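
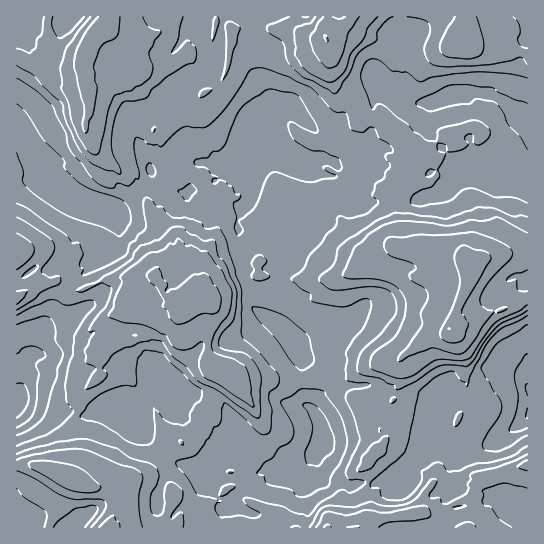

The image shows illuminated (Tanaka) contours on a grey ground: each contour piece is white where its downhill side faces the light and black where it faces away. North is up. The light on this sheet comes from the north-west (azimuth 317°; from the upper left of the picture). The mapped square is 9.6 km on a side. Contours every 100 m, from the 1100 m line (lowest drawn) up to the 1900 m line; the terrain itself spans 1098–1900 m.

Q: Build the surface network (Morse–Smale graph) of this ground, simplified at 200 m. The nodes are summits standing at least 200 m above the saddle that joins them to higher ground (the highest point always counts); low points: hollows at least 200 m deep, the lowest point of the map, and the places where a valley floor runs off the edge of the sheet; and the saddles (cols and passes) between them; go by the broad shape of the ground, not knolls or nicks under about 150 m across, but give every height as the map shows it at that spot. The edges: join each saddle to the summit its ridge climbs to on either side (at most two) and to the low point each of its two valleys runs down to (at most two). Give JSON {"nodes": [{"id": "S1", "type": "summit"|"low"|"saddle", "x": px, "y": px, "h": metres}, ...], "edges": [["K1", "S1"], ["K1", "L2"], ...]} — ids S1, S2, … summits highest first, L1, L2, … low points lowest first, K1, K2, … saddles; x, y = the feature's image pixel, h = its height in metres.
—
{"nodes": [
{"id": "S1", "type": "summit", "x": 450, "y": 329, "h": 1900},
{"id": "S2", "type": "summit", "x": 326, "y": 38, "h": 1812},
{"id": "S3", "type": "summit", "x": 195, "y": 303, "h": 1769},
{"id": "S4", "type": "summit", "x": 89, "y": 46, "h": 1766},
{"id": "S5", "type": "summit", "x": 63, "y": 477, "h": 1766},
{"id": "S6", "type": "summit", "x": 327, "y": 527, "h": 1753},
{"id": "L1", "type": "low", "x": 22, "y": 397, "h": 1098},
{"id": "L2", "type": "low", "x": 527, "y": 389, "h": 1099},
{"id": "L3", "type": "low", "x": 319, "y": 447, "h": 1102},
{"id": "K1", "type": "saddle", "x": 93, "y": 286, "h": 1500},
{"id": "K2", "type": "saddle", "x": 250, "y": 22, "h": 1498},
{"id": "K3", "type": "saddle", "x": 205, "y": 430, "h": 1443},
{"id": "K4", "type": "saddle", "x": 367, "y": 483, "h": 1410},
{"id": "K5", "type": "saddle", "x": 374, "y": 119, "h": 1409},
{"id": "K6", "type": "saddle", "x": 233, "y": 469, "h": 1386},
{"id": "K7", "type": "saddle", "x": 142, "y": 190, "h": 1370},
{"id": "K8", "type": "saddle", "x": 246, "y": 282, "h": 1368},
{"id": "K9", "type": "saddle", "x": 259, "y": 110, "h": 1273}],
"edges": [["K1", "S3"], ["K1", "L1"], ["K1", "L3"], ["K2", "S2"], ["K2", "S4"], ["K2", "L3"], ["K3", "S3"], ["K3", "S5"], ["K3", "L1"], ["K3", "L3"], ["K4", "S1"], ["K4", "S6"], ["K4", "L2"], ["K4", "L3"], ["K5", "S1"], ["K5", "S2"], ["K5", "L3"], ["K6", "S3"], ["K6", "S5"], ["K6", "L3"], ["K7", "S3"], ["K7", "S4"], ["K7", "L3"], ["K8", "S1"], ["K8", "S3"], ["K8", "L3"], ["K9", "S1"], ["K9", "S4"], ["K9", "L3"]]}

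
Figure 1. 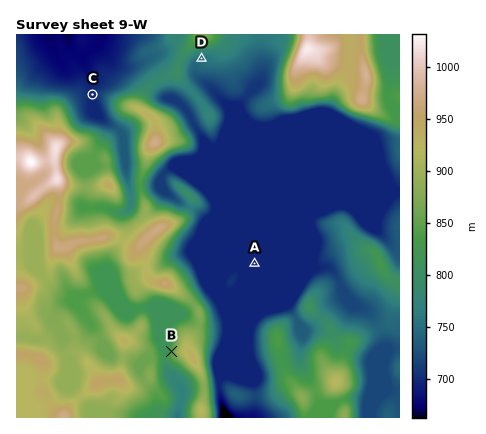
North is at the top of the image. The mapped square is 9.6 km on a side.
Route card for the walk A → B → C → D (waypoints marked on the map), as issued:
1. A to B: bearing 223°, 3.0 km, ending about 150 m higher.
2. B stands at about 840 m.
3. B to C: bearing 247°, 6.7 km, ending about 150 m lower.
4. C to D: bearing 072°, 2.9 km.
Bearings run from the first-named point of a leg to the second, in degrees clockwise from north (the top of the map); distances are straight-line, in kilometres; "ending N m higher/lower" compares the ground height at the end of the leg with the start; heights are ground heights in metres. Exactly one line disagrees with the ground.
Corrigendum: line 3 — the bearing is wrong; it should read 343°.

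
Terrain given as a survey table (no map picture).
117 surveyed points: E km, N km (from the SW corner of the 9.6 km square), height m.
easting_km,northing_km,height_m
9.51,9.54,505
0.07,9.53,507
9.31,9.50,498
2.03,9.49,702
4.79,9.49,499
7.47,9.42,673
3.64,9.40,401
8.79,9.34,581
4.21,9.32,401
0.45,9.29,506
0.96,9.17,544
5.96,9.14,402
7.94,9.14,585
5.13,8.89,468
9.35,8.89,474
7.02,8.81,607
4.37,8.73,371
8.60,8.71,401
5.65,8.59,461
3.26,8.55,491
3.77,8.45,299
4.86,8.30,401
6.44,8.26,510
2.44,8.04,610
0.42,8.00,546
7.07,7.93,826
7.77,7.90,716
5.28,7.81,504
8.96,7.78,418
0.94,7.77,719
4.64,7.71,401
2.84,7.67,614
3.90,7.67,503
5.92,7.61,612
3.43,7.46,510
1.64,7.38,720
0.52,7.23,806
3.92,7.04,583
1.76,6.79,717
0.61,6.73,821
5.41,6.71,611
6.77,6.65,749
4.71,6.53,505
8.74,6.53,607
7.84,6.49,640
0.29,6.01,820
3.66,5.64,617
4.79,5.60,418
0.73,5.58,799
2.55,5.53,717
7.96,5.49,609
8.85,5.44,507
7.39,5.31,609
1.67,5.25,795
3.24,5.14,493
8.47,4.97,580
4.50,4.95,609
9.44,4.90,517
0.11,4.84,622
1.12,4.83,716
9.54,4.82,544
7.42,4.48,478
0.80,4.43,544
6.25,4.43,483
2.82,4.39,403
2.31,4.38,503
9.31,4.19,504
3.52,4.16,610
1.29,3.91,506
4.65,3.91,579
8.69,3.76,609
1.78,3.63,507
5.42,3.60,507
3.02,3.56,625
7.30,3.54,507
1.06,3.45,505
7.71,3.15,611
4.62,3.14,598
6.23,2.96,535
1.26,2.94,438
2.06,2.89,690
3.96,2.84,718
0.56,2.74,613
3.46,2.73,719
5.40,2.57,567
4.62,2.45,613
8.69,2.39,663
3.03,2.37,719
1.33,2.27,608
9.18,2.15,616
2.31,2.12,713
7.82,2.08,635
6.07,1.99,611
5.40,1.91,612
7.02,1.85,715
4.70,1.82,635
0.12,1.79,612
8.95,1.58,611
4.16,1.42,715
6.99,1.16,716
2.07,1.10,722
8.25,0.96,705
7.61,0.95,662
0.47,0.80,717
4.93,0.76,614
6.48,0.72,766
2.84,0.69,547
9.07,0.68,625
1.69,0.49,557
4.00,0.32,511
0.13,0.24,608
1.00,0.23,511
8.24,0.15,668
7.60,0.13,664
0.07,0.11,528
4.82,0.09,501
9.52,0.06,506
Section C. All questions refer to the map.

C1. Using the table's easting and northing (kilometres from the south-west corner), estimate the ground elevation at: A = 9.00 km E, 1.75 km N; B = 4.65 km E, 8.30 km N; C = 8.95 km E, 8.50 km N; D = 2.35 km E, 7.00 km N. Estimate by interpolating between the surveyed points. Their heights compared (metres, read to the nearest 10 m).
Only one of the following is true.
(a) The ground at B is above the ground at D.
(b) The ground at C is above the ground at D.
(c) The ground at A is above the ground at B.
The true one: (c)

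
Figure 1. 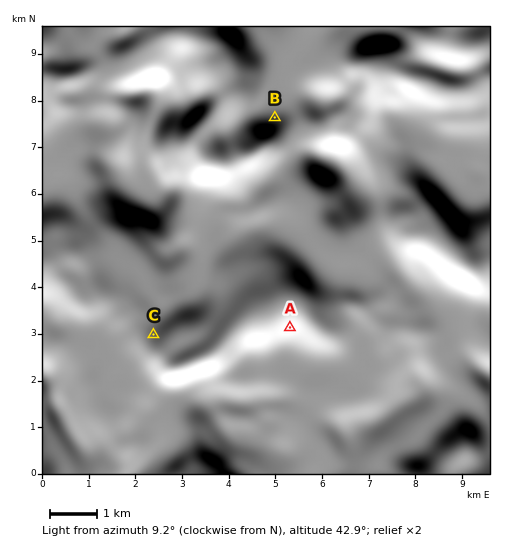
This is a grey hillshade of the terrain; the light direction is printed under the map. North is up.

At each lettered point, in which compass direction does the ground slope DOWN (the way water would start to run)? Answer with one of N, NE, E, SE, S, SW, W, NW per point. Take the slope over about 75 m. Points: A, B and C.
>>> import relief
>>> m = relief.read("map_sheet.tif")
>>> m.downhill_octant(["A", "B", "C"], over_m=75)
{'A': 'N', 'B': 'S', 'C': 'SE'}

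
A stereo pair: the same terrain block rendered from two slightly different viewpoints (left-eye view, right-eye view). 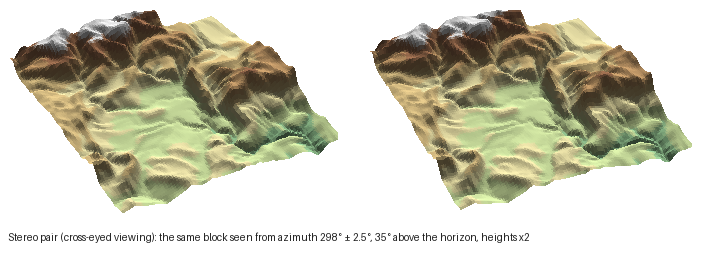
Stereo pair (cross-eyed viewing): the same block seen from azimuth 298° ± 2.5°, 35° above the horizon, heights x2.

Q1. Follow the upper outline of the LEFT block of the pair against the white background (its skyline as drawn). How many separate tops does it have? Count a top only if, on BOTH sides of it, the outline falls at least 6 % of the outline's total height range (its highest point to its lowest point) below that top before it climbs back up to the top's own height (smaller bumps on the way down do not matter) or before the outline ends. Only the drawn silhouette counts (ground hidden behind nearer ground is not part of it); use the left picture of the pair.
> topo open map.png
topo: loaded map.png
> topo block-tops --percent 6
2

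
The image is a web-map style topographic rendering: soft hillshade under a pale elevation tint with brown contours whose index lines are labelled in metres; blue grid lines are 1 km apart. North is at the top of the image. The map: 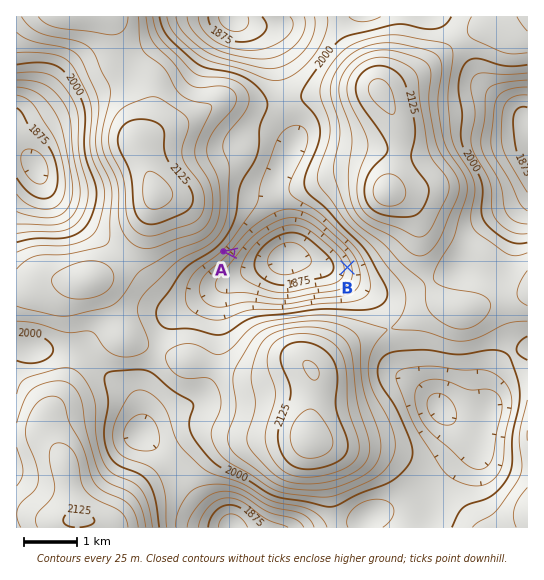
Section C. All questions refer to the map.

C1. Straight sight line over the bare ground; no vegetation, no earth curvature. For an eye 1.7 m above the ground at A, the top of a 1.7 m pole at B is visible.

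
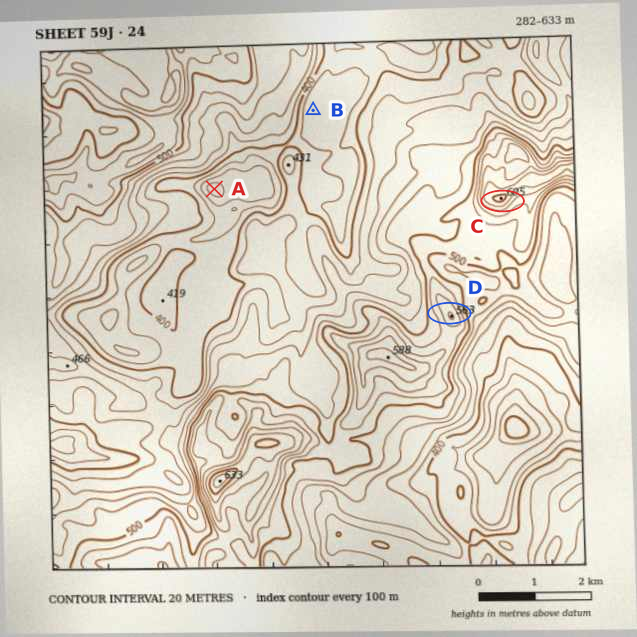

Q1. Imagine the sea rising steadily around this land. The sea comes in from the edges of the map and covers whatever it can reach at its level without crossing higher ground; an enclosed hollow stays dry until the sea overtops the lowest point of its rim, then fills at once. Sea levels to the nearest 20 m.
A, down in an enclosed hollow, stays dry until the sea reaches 400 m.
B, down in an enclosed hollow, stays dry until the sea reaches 380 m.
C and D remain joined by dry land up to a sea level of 500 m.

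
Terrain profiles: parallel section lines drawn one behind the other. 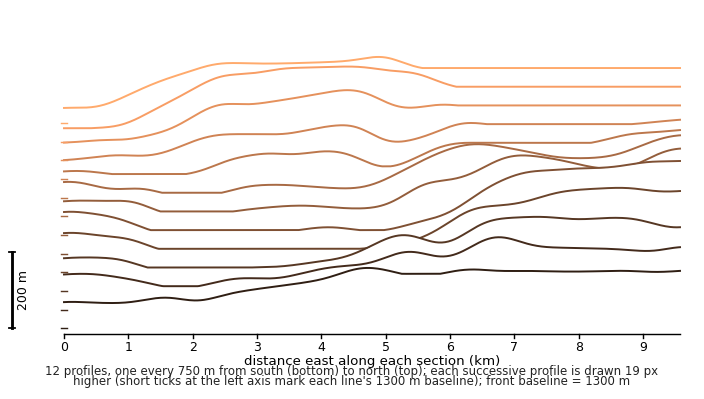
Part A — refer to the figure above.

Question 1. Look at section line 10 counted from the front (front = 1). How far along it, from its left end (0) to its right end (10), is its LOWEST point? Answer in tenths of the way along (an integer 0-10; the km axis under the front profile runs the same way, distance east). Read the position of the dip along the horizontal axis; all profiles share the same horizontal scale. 0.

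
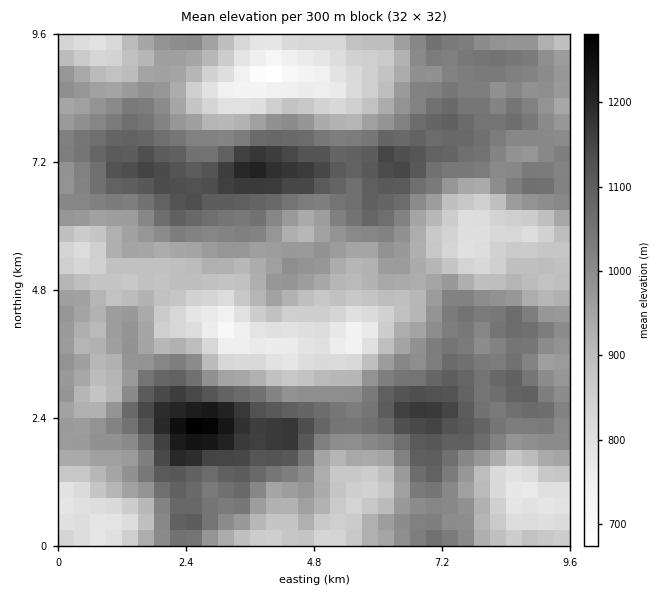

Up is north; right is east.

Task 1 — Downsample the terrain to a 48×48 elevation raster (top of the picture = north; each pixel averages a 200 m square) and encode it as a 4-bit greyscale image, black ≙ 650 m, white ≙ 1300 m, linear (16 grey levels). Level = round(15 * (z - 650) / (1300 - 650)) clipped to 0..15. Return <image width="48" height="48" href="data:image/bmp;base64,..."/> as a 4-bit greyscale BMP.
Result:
<image width="48" height="48" href="data:image/bmp;base64,Qk32BAAAAAAAAHYAAAAoAAAAMAAAADAAAAABAAQAAAAAAIAEAAATCwAAEwsAABAAAAAAAAAAAAAAABEREQAiIiIAMzMzAERERABVVVUAZmZmAHd3dwCIiIgAmZmZAKqqqgC7u7sAzMzMAN3d3QDu7u4A////AFRDNFZ4iZh3ZVVVVURFZneImpmHZlVlVURDM0VomqmHdmVVZlRVZ3iJmYiGZURURDRDM0VomrqYiGZVZ1VVVneImIiGZURDNDNDNEVomqqZmXZmd2VUVWeIiIiHVDNDMzNEVWZ4qqmZmYd3d3ZVRVaImYh3ZDMzMzRFZniJqqmaqpd3iHZVRFZ5mZh2VDMzRFVWZ4iauqmqqqmYiHVVVVaJqph2QzM1VWZnd3ibzMuru7qqmHZmVmeaqph3ZURWZnd3d3ibzdzMzLu7qXZ3d3eauqmIh2Znd3d4iImrzd3dzMzMupiIiIiau6qpmHeIiIeIiIm83u7t3MzMy6mZmZq7u7u6qYiZmHd3iZq93u/u3MzMy6qZqqu7zLu6mZmZmHdmeKvM3d7t3Lu7uqmZmavMzMuqmZmqmIdmZ5q8zMzMu7qpmZmYmavMzLupmaqqmIdlVnm7vLuqmZiHd3h4iaq7u7upmqqpiHdmZniqqqmId3ZlZmdmeJmZqrqpmqqYiIh2ZniZqZhlVVVERVVVZ4mYmaqpmqmIh4h2Z4h4iYdUNEMzNDQzVWiIiaqZmZmHd3dmd4h2d2VDIzMzMzMiNFd3mZmYiJmYeHdmd4h1VVQyIjMzM0MiI1Z3iJmYmZqZmHdmZ4d1REMhIzREREQyI0ZmeJmYmaqZiId2eIdlRDMiI0VURVRDNEVmeJmZmaqYd4h3ZndlVEQzRVdlVVVURVVmeJmZiZh3d3d2VVZmZVVEVWd3ZlZlVmZmd4mId3ZmZmZlVVVlZmZVVWeId3ZmZndmd4h2ZmZmVmVVVlVVVmZmZmd4iIdmZnd3d3ZVVWZmZlREVmZmZmZ3Zmd4iId2Znh3ZlRERVZmZUREV3d2Z3d3d3d4eId3Z4h3ZUQ0RVVVVVRFZ3d3eIiIiIh3Z3eIeIiHZURDRERFVmVVZneImZmZmZh3ZneIiZiHZVQzREREVnd3d3iJqqmZmZmHdniZmqmHZlQ0RERVZ4iIiIiZqrqqqamYh4iZqqqYdlVERWZneIiJmZmqu7uruqqqmZmZqqqoh2VVVoiIiIiZqqq7y7u7zMzLu7qpq7qpmYZmeJmpmIiZq7u7u7vMzN3MzLuqq7u6mZiIiJmqmIiZq7vLu6q7zd3MzMuqq7vLqZmZiIiZmJmaq6u7uqmavMzMu7uqq8u7qqqpmIeIiZmqqqqqqpmZqru7qqqqqrurqqqZmYeIiYmZmqqpmYiIiZqZqZiJiamqqqqqmZiYiIiImaqZiIdmd4iIiHd3eIiaqqqpmZmYiHd4iZmYd2ZVVVZ3dmVVZneJmqqZmaqYh3d3iJmYhlRDMzNFVUREVWeImamZmJmId4h3d4iIdlQyIiIzMzI0RWeJmZmZiIiIh4h3Zmd3d2QzIhERIiM0RVZ4iImZiIiIiHdmVWZ3d3VUMhERIiNERVZ4iImZmZmYh2ZVRVZnd3ZlQyISIjNERVVomZmZmZmYh1RERGZneIdmQzIjNERFVVZ4mZiZmZmHdkRDNGZ4iIh2VDM0RERFZmeImZmYd3d2ZQ=="/>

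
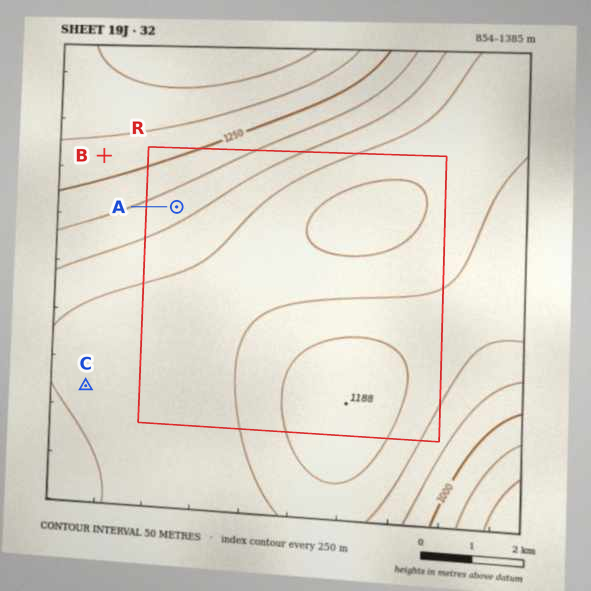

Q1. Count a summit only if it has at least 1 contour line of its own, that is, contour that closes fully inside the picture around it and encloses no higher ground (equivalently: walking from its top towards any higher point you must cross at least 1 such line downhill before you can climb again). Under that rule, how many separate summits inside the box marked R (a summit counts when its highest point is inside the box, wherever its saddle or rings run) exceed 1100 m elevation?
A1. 1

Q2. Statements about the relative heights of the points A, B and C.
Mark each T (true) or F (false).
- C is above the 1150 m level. F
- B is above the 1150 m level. T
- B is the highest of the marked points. T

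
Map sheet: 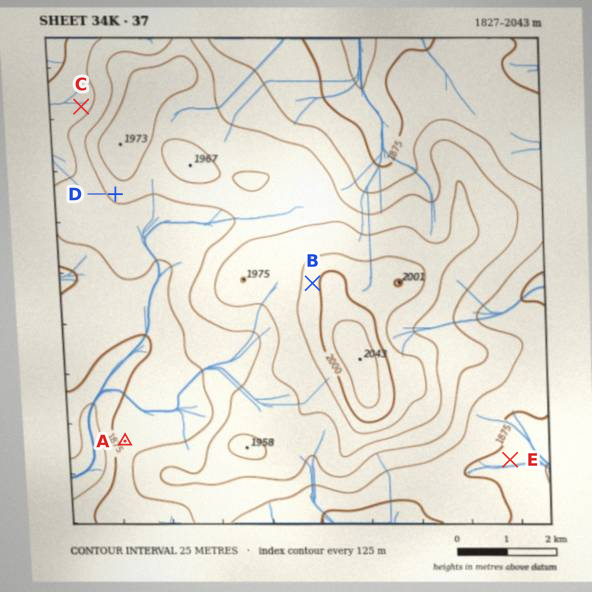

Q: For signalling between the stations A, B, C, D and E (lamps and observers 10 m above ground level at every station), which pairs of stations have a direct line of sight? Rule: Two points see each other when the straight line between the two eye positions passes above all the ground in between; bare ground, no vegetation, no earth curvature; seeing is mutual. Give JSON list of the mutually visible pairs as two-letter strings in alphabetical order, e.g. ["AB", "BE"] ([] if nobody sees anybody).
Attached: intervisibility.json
["AB", "AD", "BD"]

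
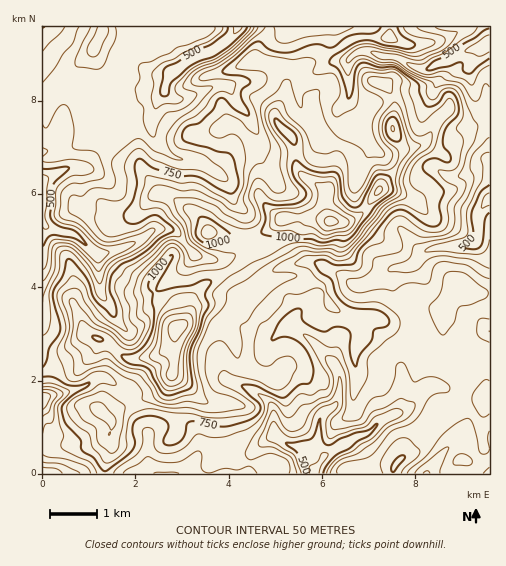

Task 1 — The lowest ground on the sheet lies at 430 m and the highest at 1220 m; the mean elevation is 750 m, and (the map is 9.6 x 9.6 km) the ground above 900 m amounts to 14.2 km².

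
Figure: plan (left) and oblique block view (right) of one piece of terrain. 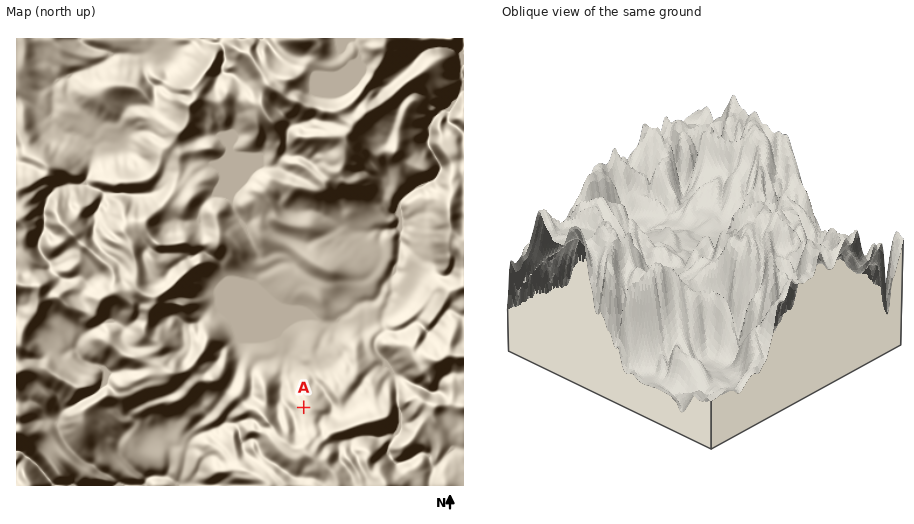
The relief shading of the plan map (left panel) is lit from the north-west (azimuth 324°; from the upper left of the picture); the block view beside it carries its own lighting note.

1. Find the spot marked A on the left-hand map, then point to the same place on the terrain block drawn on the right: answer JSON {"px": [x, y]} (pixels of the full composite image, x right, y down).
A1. {"px": [738, 180]}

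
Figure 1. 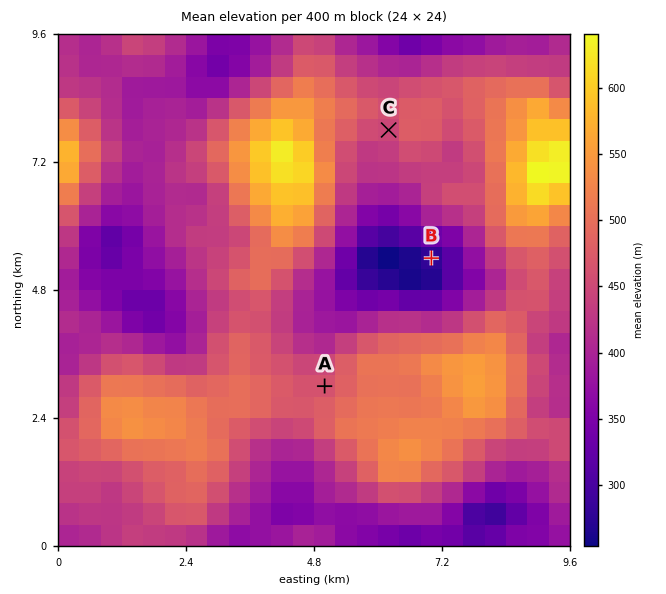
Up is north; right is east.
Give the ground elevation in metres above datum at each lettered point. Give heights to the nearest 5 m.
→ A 460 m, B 275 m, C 445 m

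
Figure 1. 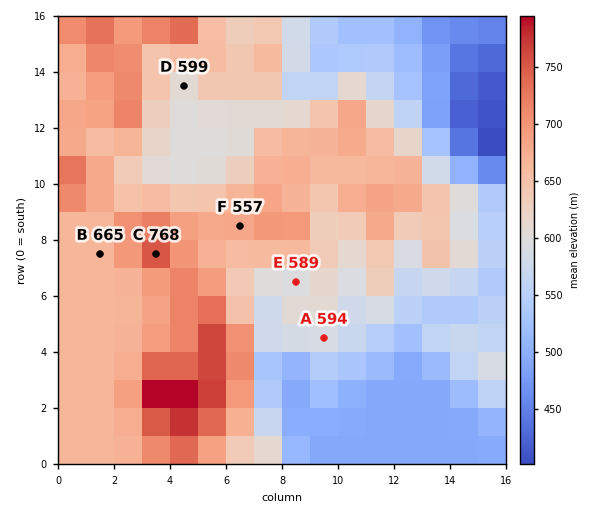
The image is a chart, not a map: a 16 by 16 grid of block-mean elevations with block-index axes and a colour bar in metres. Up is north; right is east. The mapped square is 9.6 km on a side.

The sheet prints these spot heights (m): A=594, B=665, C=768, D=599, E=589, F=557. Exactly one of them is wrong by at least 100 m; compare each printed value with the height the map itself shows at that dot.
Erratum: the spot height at F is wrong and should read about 682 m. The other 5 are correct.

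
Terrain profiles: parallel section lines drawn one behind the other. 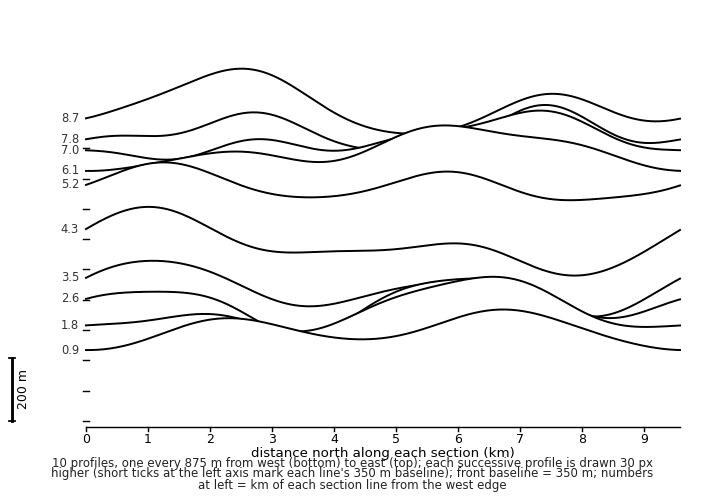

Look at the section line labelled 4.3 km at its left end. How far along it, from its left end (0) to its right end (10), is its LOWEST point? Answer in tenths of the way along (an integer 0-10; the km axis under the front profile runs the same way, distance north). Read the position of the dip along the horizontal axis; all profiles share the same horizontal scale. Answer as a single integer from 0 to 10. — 8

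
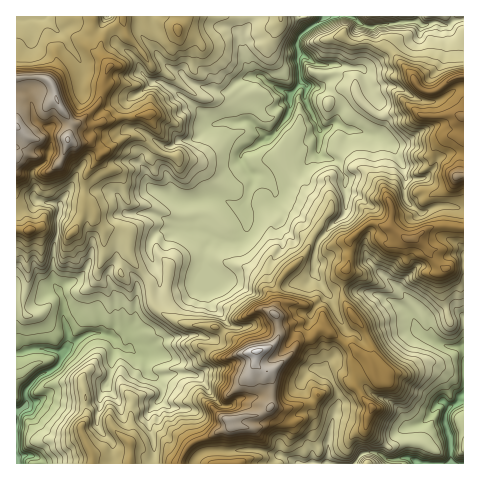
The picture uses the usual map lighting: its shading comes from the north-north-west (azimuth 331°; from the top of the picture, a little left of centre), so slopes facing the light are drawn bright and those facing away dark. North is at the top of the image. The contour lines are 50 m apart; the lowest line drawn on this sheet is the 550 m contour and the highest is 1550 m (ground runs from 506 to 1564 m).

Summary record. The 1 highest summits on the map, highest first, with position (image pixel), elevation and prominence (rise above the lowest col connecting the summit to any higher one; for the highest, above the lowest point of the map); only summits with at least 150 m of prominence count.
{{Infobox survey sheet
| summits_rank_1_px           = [257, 351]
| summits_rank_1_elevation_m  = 1564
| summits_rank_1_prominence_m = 1058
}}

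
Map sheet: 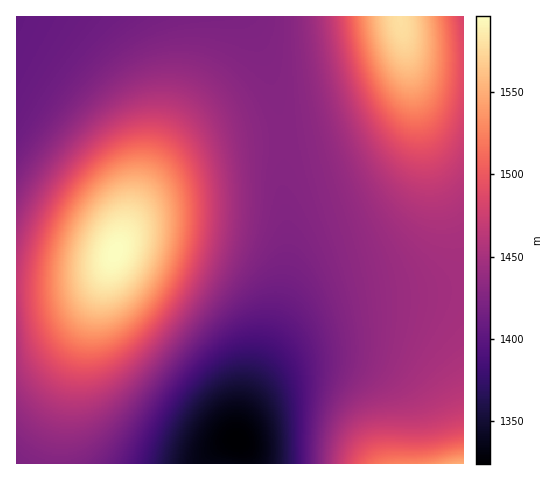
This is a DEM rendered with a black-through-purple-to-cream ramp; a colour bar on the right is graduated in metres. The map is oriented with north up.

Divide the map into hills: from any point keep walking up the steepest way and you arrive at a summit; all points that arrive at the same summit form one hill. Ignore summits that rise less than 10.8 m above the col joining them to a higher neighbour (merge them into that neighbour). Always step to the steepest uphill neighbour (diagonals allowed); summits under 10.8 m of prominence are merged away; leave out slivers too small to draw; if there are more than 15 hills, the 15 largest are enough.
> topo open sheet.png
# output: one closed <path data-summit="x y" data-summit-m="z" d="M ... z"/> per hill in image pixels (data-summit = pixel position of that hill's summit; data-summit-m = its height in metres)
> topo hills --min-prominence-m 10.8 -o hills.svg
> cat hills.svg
<path data-summit="116 252" data-summit-m="1596" d="M245 16l-229 1 1 447 229-1-2-14-7-10 1-11 9-32 21-53 12-37 7-37 1-40-6-42 2-41-4-35-14-51z"/><path data-summit="400 21" data-summit-m="1578" d="M463 16l-217 1 20 43 15 57 3 29-2 41 6 42 0 26-8 51-12 37-21 53-3 14 14-31 17-28 17-20 21-17 23-11 27-7 54-5 47-7z"/><path data-summit="462 463" data-summit-m="1549" d="M463 284l-106 13-30 9-27 17-18 19-16 23-21 42-7 24 0 10 6 8 2 14 217 1z"/>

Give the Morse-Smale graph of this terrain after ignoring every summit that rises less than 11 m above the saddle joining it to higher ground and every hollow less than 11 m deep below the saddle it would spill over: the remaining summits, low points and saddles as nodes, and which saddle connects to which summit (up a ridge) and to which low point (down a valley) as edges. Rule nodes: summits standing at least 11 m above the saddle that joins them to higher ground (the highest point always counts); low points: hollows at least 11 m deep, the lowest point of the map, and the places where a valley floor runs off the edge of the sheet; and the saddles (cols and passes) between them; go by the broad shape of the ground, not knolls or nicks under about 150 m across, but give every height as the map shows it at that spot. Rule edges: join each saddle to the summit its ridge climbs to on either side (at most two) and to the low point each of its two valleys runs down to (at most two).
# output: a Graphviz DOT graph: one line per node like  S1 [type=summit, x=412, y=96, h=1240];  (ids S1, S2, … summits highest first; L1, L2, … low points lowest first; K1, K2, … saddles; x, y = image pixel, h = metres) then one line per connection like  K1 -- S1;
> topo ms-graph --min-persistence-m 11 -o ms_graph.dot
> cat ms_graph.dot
graph terrain {
  S1 [type=summit, x=116, y=252, h=1596];
  S2 [type=summit, x=400, y=21, h=1578];
  S3 [type=summit, x=461, y=463, h=1549];
  L1 [type=low, x=237, y=441, h=1324];
  L2 [type=low, x=19, y=21, h=1405];
  K1 [type=saddle, x=463, y=284, h=1448];
  K2 [type=saddle, x=284, y=137, h=1428];
  K1 -- S2;
  K1 -- S3;
  K1 -- L1;
  K2 -- S1;
  K2 -- S2;
  K2 -- L1;
  K2 -- L2;
}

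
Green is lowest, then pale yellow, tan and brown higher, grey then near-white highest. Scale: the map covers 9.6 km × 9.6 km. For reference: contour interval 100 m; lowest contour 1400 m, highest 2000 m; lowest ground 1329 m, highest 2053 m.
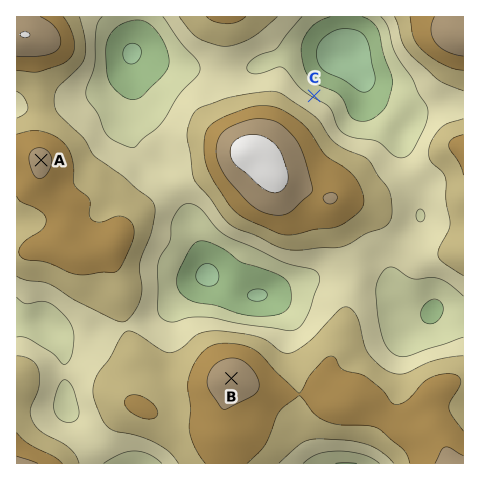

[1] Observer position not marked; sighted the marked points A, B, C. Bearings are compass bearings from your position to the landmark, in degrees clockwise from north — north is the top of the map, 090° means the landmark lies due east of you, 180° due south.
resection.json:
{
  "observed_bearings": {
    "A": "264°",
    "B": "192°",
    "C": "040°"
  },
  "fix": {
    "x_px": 283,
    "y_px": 134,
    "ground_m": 1940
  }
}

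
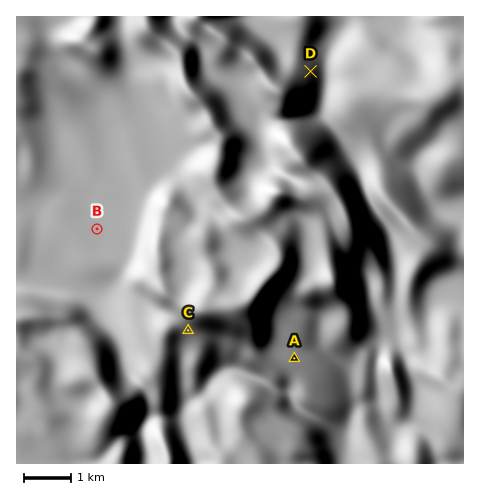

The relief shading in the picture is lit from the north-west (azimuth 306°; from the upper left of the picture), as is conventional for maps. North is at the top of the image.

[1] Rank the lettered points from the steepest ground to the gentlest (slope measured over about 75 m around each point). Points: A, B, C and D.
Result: D C A B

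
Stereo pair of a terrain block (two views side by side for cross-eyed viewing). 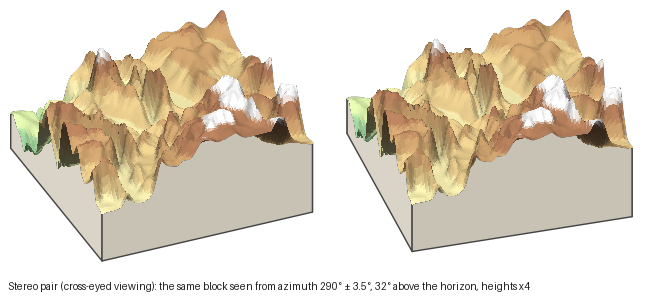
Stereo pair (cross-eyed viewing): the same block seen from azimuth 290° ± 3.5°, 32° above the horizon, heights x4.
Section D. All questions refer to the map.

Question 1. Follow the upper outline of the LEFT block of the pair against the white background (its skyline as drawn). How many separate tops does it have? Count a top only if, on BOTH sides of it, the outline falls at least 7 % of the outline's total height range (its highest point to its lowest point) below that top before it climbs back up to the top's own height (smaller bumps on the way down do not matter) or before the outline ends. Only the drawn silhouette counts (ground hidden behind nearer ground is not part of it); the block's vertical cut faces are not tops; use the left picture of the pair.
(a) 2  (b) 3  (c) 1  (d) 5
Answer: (b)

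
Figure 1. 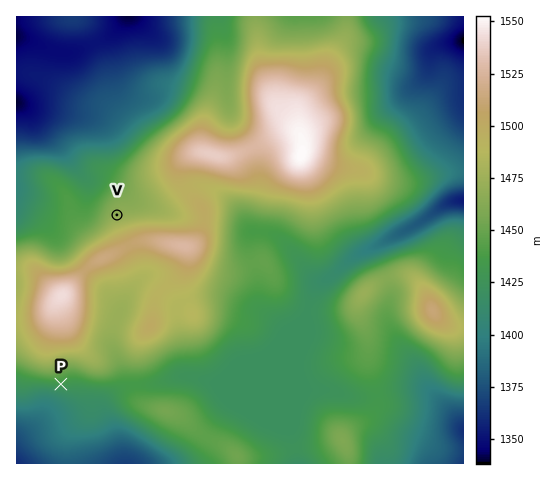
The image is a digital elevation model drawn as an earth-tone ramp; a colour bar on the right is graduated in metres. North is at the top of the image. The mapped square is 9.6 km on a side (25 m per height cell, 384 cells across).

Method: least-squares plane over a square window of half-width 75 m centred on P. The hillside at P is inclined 4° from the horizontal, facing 178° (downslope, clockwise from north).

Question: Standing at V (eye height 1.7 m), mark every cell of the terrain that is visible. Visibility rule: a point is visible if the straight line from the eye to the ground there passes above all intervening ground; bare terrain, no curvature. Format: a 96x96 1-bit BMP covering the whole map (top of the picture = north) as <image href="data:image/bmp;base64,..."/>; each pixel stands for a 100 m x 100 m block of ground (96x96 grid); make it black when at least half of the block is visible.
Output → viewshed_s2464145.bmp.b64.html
<image width="96" height="96" href="data:image/bmp;base64,Qk2+BAAAAAAAAD4AAAAoAAAAYAAAAGAAAAABAAEAAAAAAIAEAAATCwAAEwsAAAIAAAAAAAAA////AAAAAAAAAAAAAAAAAAAAAAAAAAAAAAAAAAAAAAAAAAAAAAAAAAAAAAAAAAAAAAAAAAAAAAAAAAAAAAAAAAAAAAAAAAAAAAAAAAAAAAAAAAAAAAAAAAAAAAAAAAAAAAAAAAAAAAAAAAAAAAAAAAAAAAAAAAAAAAAAAAAAAAAAAAAAAAAAAAAAAAAAAAAAAAAAAAAAAAAAAAAAAAAAAAAAAAAAAAAAAAAAAAAAAAAAAAAAAAAAAAAAAAAAAAAAAAAAAAAAAAAAAAAAAAAAAAAAAAAAAAAAAAAAAAAAAAAAAAAAAAAAAAAAAAAAAAAAAAAAAAAAAAAAAAAAAAAAAAAAAAAAAAAAAAAAAAAAAAAAAAAAAAAAAAAAAAAAAAAAAAAAAAAAAAAAAAAAAAAAAAAAAAAAAAAAAAAAAAAAAAAAAAAAAAAAAAAAAAAAAAAAAAAAAAAAAAAAAAAAAAAAAAAAAAAAAAAAAAAAAAAAAAAAAAAAAAAAAAAAAAAAAAAAAAAAAAAAAAAAAAAAAAAAAAAAAAAAAAAAAAAAAAAAAAAAAAAAAAAAAAAAAAAAAAAAAAAAAAAAAAAAAAAAAAAAAAAAAAAAMAAAAAAAAAAAAAAA8AAAAAAAAAAAAAAD8AAAAAAAAAAAAAAH8AAAAAAAAAAAAAAH8AAAAAAAAAAAAAAP8AAAAAAAAAAAAAAf4AAAAAAAAAAAAAA/wAAAAAAAAAAAAAD/weAAAAAAAAAAAAD/g/gAAAAAAAAAAAD/g/wAAAAAAAAAAAD/wf8AAAAAAAAAAAD/8H//+AAAAAAAAAAf+B///gAAAAAAAAAP+A/8PgAAAAAAAAAH/A/4fwAAAAAAAAAD/A///wAAAAAAAAAAfA///gAAAAAAAAAAfg///gAAAAAAAAAAfgf//AAAAAAAAAAAfgP/+AAAAAAAAAAA/gP/4AAAAAAAAAAA/gP/4AAAAAAAAAAB/gP/4AAAAAAAAAAB/gP/4AAAAAAAAAAA/8f//f4AeAAAAAAAf/j///wAeAAAAAAAA8A///AA8AAAAAAAAAAP/+AA8AAAAAAAAAAD/gAAcAAAAAAAAAAA8AAAMAAAAAAAAAAAAAAAAAAAAAAAAAAAAAAAAAAAAAAAAAAAAAAAAAAAAAAAAAAAAAAAAAAAAAAAAAAAAAAAAAAAAAAAAAAAAAAAAAAAAAAAAAAAAAAAAAAAAADAAAAAAAAAAAAAAADwAAAAAAAAAAAAAAD4AAAAAAAAAAAAAAD+B8AAAAAAAAAAAAD/H+AAAAAAAAAAAAD///AAAAAAAAAAAAD///AAAAAAAAAAAAD///gAAAAAAAAAAAD///gAAAAAAAAAAAD///gAAAAAAAAAAAD///gAAAAAAAAAAAD///wAAAAAAAAAAAD///wAAAAAAAAAAAD///wAAAAAAAAAAAD///wAAAAAAAAAAAD///wAAAAAAAAAAAD///wAAAAAAAAAAAD///wAAAAAAAAAAAD///4AAAAAAAAAAAD///4AAAAAAAAAAAD///4AAAAAAAAAAAA="/>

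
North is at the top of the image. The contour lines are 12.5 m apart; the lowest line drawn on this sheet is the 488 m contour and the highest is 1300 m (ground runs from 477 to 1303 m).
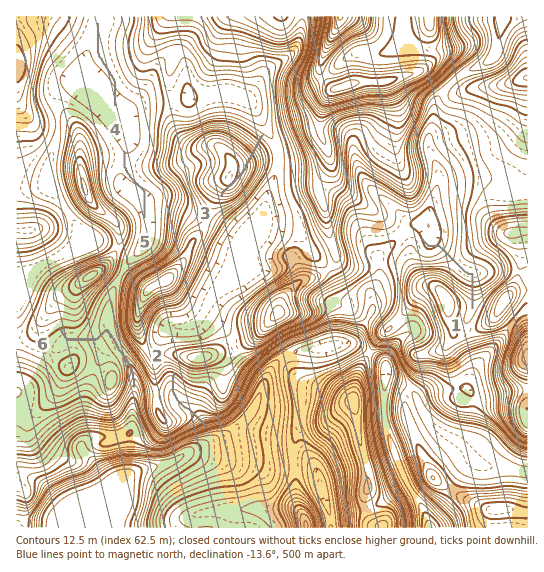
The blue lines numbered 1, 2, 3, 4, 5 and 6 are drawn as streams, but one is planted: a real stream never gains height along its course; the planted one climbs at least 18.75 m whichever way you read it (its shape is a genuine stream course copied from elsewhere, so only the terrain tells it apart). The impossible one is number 3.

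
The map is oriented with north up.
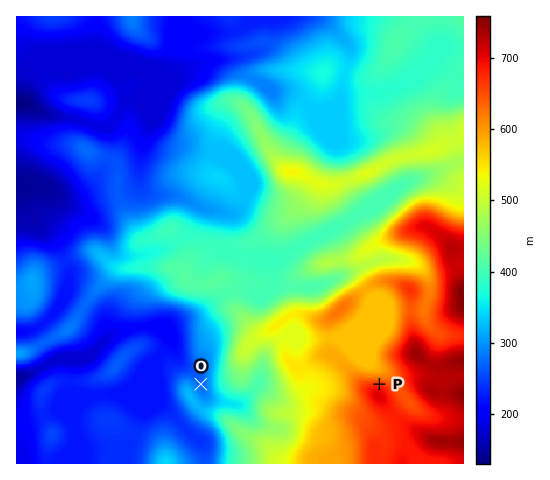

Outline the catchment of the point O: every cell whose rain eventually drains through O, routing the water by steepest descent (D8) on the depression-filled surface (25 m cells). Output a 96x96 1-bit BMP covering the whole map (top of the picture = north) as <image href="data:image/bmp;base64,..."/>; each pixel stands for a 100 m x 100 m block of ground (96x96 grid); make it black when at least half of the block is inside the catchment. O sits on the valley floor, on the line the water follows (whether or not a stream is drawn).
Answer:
<image width="96" height="96" href="data:image/bmp;base64,Qk2+BAAAAAAAAD4AAAAoAAAAYAAAAGAAAAABAAEAAAAAAIAEAAATCwAAEwsAAAIAAAAAAAAA////AAAAAAAAAAAAAAAAAAAH//8AAAAAAAAA//////8AAAAAAAAB//////8AAAAAAAAD//////8AAAAAAAAH//////8AAAAAAAAf//////8AAAAAAAB///////8AAAAAAAH///////8AAAAAAAP///////8AAAAAAAf///////8AAAAAAB////////8AAAAAAP////////8AAAAAAf////////8AAAAAA/////////8AAAAAB/////////8AAAAAA/////////8AAAAAAf////////8AAAAAAAf///////8AAAAAAAP///////8AAAAAAAH///////8AAAAAAAD///////8AAAAAAAD//////4cAAAAAAAD//////gAAAAAAAAB//////AAAAAAAAAB//////AAAAAAAAAA/////+AAAAAAAAAAf////+AAAAAAAAAAP////+AAAAAAAAAAD////+AAAAAAAAAAA////+AAAAAAAAAAAf///+AAAAAAAAAAAPh//+AAAAAAAAAAAAAf/+AAAAAAAAAAAAAP/+AAAAAAAAAAAAAH/+AAAAAAAAAAAAAD/+AAAAAAAAAAAAAA/+AAAAAAAAAAAAAAf8AAAAAAAAAAAAAAP4AAAAAAAAAAAAAAAAAAAAAAAAAAAAAAAAAAAAAAAAAAAAAAAAAAAAAAAAAAAAAAAAAAAAAAAAAAAAAAAAAAAAAAAAAAAAAAAAAAAAAAAAAAAAAAAAAAAAAAAAAAAAAAAAAAAAAAAAAAAAAAAAAAAAAAAAAAAAAAAAAAAAAAAAAAAAAAAAAAAAAAAAAAAAAAAAAAAAAAAAAAAAAAAAAAAAAAAAAAAAAAAAAAAAAAAAAAAAAAAAAAAAAAAAAAAAAAAAAAAAAAAAAAAAAAAAAAAAAAAAAAAAAAAAAAAAAAAAAAAAAAAAAAAAAAAAAAAAAAAAAAAAAAAAAAAAAAAAAAAAAAAAAAAAAAAAAAAAAAAAAAAAAAAAAAAAAAAAAAAAAAAAAAAAAAAAAAAAAAAAAAAAAAAAAAAAAAAAAAAAAAAAAAAAAAAAAAAAAAAAAAAAAAAAAAAAAAAAAAAAAAAAAAAAAAAAAAAAAAAAAAAAAAAAAAAAAAAAAAAAAAAAAAAAAAAAAAAAAAAAAAAAAAAAAAAAAAAAAAAAAAAAAAAAAAAAAAAAAAAAAAAAAAAAAAAAAAAAAAAAAAAAAAAAAAAAAAAAAAAAAAAAAAAAAAAAAAAAAAAAAAAAAAAAAAAAAAAAAAAAAAAAAAAAAAAAAAAAAAAAAAAAAAAAAAAAAAAAAAAAAAAAAAAAAAAAAAAAAAAAAAAAAAAAAAAAAAAAAAAAAAAAAAAAAAAAAAAAAAAAAAAAAAAAAAAAAAAAAAAAAAAAAAAAAAAAAAAAAAAAAAAAAAAAAAAAAAAAAAAAAAAAAAAAAAAAAAAAAAAAAAAAAAAAAAAAAAAAAAAAAAAAAAAAAAAAAAAAAAAAAAAAAAAAAAAAAAAAAAAAAAAAAAAAAAAAAAAAAAAAAAAAAAAAAAAAAA="/>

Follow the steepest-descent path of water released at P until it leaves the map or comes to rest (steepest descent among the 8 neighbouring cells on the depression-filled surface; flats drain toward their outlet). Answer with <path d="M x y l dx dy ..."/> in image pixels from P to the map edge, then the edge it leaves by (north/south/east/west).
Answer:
<path d="M379 384l0-13-4-4-10 0-3-2-22-22-10-6-49 2-15 14-1 7-1 1 0 4-1 2 0 4-1 1 0 4-3 7-20 21-9 0-1-1-13-1-3-2-10-9-4-14-20-19-3-5-1-10-6-1-12-9-12-6-11 0-1 1-8 1-7 4-2 0-3 2-3 1-15 15-4 0-6 3-25 1-6 2-12 11-14 7-11 0"/>
exit: west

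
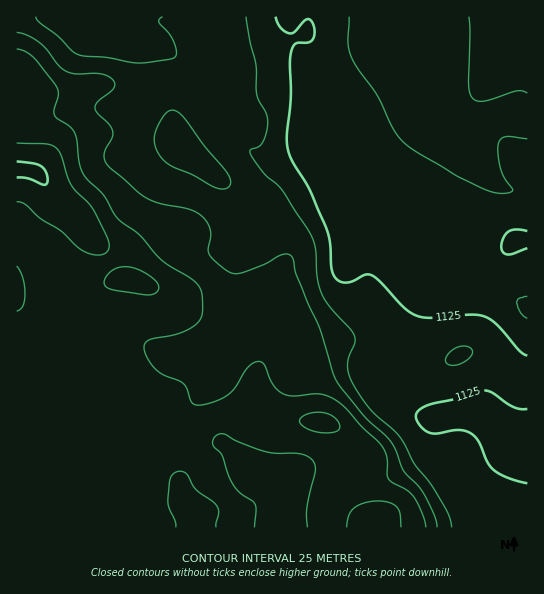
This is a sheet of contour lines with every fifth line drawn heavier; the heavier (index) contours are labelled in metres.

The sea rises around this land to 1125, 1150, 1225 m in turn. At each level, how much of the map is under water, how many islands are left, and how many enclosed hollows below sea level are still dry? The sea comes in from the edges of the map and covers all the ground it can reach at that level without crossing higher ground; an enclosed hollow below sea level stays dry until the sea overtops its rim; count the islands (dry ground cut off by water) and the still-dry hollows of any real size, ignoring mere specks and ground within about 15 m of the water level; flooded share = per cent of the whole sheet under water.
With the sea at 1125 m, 27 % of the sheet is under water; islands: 0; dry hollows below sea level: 0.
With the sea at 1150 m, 41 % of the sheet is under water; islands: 0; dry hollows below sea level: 0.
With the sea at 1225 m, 94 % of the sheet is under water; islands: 0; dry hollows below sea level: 0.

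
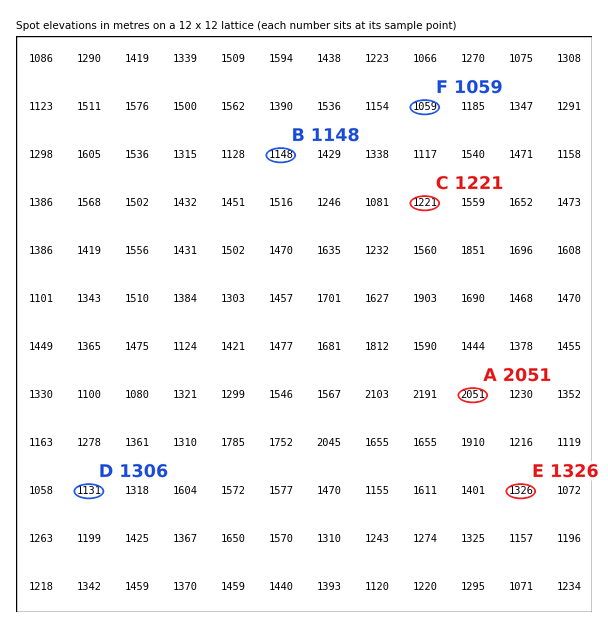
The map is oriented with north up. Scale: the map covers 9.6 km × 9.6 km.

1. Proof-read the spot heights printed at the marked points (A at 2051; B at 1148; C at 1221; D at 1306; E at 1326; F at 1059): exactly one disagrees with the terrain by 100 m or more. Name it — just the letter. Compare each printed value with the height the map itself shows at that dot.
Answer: D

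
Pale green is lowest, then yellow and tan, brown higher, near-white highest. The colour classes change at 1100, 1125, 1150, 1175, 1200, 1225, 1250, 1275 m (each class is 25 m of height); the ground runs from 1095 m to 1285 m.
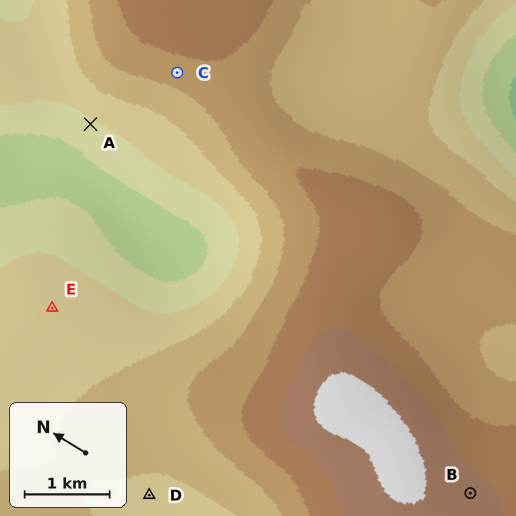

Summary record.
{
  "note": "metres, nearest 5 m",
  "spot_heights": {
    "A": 1145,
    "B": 1255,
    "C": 1215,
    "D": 1170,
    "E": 1165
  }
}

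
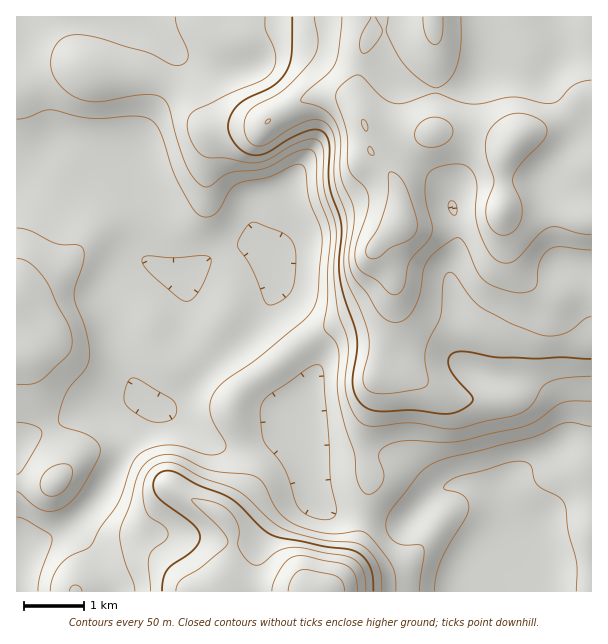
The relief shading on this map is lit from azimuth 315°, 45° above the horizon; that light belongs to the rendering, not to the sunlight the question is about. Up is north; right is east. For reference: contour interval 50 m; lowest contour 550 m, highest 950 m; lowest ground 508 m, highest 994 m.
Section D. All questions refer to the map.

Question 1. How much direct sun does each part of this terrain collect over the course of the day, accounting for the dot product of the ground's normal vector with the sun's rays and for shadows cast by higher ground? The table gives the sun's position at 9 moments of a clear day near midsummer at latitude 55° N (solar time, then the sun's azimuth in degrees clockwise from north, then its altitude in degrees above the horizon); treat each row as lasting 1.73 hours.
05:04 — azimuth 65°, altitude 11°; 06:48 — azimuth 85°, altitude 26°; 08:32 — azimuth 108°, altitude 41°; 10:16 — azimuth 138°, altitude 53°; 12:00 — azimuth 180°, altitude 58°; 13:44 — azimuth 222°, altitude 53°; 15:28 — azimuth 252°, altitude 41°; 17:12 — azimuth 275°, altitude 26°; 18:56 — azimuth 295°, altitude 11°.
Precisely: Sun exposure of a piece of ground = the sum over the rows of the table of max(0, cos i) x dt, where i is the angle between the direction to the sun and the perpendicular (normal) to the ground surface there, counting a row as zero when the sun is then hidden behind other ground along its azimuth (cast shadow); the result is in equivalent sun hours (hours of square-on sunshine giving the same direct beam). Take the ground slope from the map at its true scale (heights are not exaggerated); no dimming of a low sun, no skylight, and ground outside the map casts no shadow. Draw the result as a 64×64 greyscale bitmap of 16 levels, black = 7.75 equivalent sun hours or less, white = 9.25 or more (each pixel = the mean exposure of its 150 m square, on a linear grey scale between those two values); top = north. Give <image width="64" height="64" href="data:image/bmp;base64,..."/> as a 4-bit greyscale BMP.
<image width="64" height="64" href="data:image/bmp;base64,Qk12CAAAAAAAAHYAAAAoAAAAQAAAAEAAAAABAAQAAAAAAAAIAAATCwAAEwsAABAAAAAAAAAAAAAAABEREQAiIiIAMzMzAERERABVVVUAZmZmAHd3dwCIiIgAmZmZAKqqqgC7u7sAzMzMAN3d3QDu7u4A////AJh3eJmZmZiHd4iZmZmYd4mZmIdmd3iIiZmZmZmZmZmZmHZniImZmYdmZ3iZmIhmeId3ZVVniYiJmZmZmZmZmYmZdmZ3iZmZmHZmd4iIh2VmZURDI1aJmImZmZmZmZmZmZmHZniJmZmYdmZneIiIZUMhAAABRniZmaqZmZmZmZmZqZh3eImZmZh3d3d4mZhkEAAAAAJGd4mZqqmZmZmZmZqqmYd4iZmZmYiIiImZh1IAAAAAJFZ3iZmaqpmZmZmZmqqqqYiIiJmZmZmZmph2QQAAACRnd3d4mZqqqpmZmZmZqqqqmHd3iaqqqqqqhlQyETRWZ4iImIiJmqqqqqqpmZm6q7qphlVoqqqqqphkNERWeIiJmZmZmIiZqqqqqqqZiaqrqqmWRFeaqqqoZDNFZ3iZmZmqqqqpiImZmqqqqqmZqqqqqYhVVoqqqGMhJGeIiZmZmaqqqqqYiJmaqqqqqpmpmqqpmYZVeJl0EAJGeIiJmZmZqqqqqqmZmaqqqqqqqpiImZmal1NFZSAAJFd4iJmZmZmZmZqqqqqqqqqZmqqqh3d4mZqpYwAQABJFZ3eImZmZmZmZmqqqqqqqqqmZmaqId3eJmqqEEAABNWZ3d4iZmZmZmZmaqqu7u6qqqpmZmZiHd4iZqpYxABRXiIiIiZmZmZmqmqqqu7u7u7uqqpmZmYiIiIiZiGQzVniZqZmZmZmZmqqqqqu7u6q7u7uqqZmqmYiHeIiIh3d4maqqmZmZmZiaq7u7u7u6qqqqqqqqqqqpmIiIiIiIiJmZqqmZmZmYeJmru7u7u7uqu6qqqqqqqqqZiIiZmZmZmZmaqZmZmXd4mau7u7u7u6u7u6qqq7uqqqmZmZmZmZmZmImZmZmZZ4iJq7u7u7uqqqqqqqqru6qqqZmZmZmZqpmHeJmqqqlniImqu7u6qpmZmZmaqqu7qqqqqqqZmaqqqZdniaqqqnd3eJqqqqqpiIiIiZmqq7qqqqqqqpmaqqqqmGZomqqqh3dWiqqqqZh3eImZqqqru6qqqqqpmZqqqqqZhmZ5qqqXdlV5mZmZh3iaqqqqq7u7qqqqqZmZmqqpmZmYdmeJqqiHVWiZmZmImqq7u7u7u7uZmqqYiJmqqpmZmZmHZmiaqIhlaJqqmZmru7u7u7u7u5mZqYeImaqpmZmZmZh2ZompiYd4mqqpmqu6qqqqu7qqmZmZd4mZmZmZmZmqqZh2Z5iJmImqqqmqqqqqqqqqqqqZmZhniZmZmZmZmZqpmYdVVomZmaqqqaqqqqqqqqqqqqqZh2eJmZmZmZmZmZmYZURFeJmZqqqpmZmaqqqqqqqqqZh3eJmZmZmZmZmZmYZlVVVomZmqqpmZmZqqqqqqqqqZmIeJmZmZmZmZmZmZdmZmZmeJmaqqmZmZqqqqqqqqqpmIiJmZmZmZmZmZmZmGZmZ3ZoqqqqmImZqqqrqqmZmaiIiJmZmZmZmZmZmZmZZmZ3dleaqqqYiZqqqqqqmZmZmIiImZmZmZmZmZmZmZmGZndkRpqqqZiJqqmaqqqZmZmYd4iZmZmZmZmZmZmZmZZmd1Q0erqpmZmqqZqqqpmaqqd3iImZmZmZmqqqmZmZlmZ3QyJYqqqqqpqpmqqqmqqrt3eIiJmZqqqqqqqqmZmWZndUISaKqqqqqqmZqqqqq7u3iIiImZmqqqqqqqqpmYZneHVCJHmqqpmaiJmrqqq7u7iIiZiJmZqqmaqqqqqZdnd4l1RFaJqoiIl4maqpqqqqqIiZmZmZmZmZmqqqqpd3d4iYdmZniYdniXiJqpmZqpmYiZmZmZmZmZmZqqqZpnd3iZiIh3eIhmeJh3eZiImZmZmZmZmZmZmZmamqqpqnd3eIh4mZiIiHeJqYZnh3iZmZmZmZmZmZmZmamaqqmqmHd3h2eZmZmYeJqqh3d3iJmZmZmZmZmZmZmZmZmqqqqoh3d1VpqqmZiJqqqYiZiJmZmqmZmZmZmZmZmZmaqqqql2VFRFiqqpiJmqqqmaqZmpmaqZmZmZmZmZmYmZqruqmpdmMzN5qpmZqqu6qZqqqqqZmaqZmZmZmZmYiZmquqqaqHdjQ1iZmZqqu7qpmaqqqqmZqqmZmaqqqqiJmaqpqqqqd4dkWJmZmqqqqqmImqqqqZmqqqqqqqqqqZmZqqmZqqqoiZZomZmZmqqqqYiJmZmZmaqqqqqqqqqpmImZmYiaqqqJqImZmZiImZmZh3iIiJmZqqqqu7u7qqqYiIiIdniaqqmpmZiIh3d3eIh3ZmVniaqqqqq7u7u7upmHd3dlRXmquqmIh3d3ZmZnd3ZVRFeJqqqqqqu7u7u6qYiHdkMiNomqqYh3eIh3d3d3dmVWZ4maqqqqqru6qqqpmIh2QxETV4iIiHiImZmZmIh3d3eIiJmZqqqqqqqqqpmYiIdlQyJFZmd4iJmaqqqpmYiImZiHeJmZmqqpmZmZmZiZmYh2VEVmZniZmqqqqqmZmZmZmYh3mZmZmZiIiImZmZmaqpl2Z3d3eZmqqqqqmZmZmZmZmIiZmIiIh3iIiJmZmqqqqph4iIeJqqqqqqqZmamZmZmZmZmYh3d3eIiJmZmqqqqqmIiZh3maqZmaqZmZqZmZmZmZmZmId3eIiZmZqqqaqqqYiJmXeJmZmZqpiJmZmZmZmZmZmZiIiImZmZmZmZmZmZiImZh4mZmZmamImZmZmZmZmZmZmZmZmZmZmZmZmZmZmIiZmIiZmZmZmIiZmZmZmZmZ"/>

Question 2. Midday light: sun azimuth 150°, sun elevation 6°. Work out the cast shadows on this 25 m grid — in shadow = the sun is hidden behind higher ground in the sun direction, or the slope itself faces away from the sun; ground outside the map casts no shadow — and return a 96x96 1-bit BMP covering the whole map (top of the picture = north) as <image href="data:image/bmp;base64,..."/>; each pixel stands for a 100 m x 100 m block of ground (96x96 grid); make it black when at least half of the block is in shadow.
<image width="96" height="96" href="data:image/bmp;base64,Qk2+BAAAAAAAAD4AAAAoAAAAYAAAAGAAAAABAAEAAAAAAIAEAAATCwAAEwsAAAIAAAAAAAAA////AAAAAAAeAAPAABgAAAAAAAAfAAP4AHwAAAAAAAA/gAP+AH4QAAAAAAA/wAP/AH/+AAAAAAA/wAP/gP//AAAAAAA/wAP/wP//gAAAAAA/wAf/wP//wAAAAAA/4Af/wP//4AAAAAA/4Af/gP//wEAAAAAfwAf/Af//wGAAAAAAD8P4Af//gHAAAAAAH+CAAf//gDAAAAAAD/AAAf//AAAAAAAAD/AAA//+AAAAAAAAD/gAM//8AAAAAAAAB/gB///4AAAAAAAAB/wD///4AAAAAAAAB/4P///wAAAAAAAQA//////gAAAAAAA8A//////AAAAAAAB+Af////+AAAAAAAB+Af////8AAAAAAAB+AP////4AAAAAAAB+AP////wAAAAAAAB8AP////gAAAAAAAAAAP///+AAAAAAAAAAAf///4AAAAAAAAAAAf//wAAAAAAAAAAAAf//gAAAAAAAAAAAA//6AAAAAAAAAAAAA//wAAAAAAAAAAAAA//gwAAAAAAAAAAAA//B4AAGAAAAAAAAA/+B8AAPAAAAAAAAA/4B+AAPgAAAAAAAA/gB/AAPwAAAAAAAAcAB/gAfwAAAAAAAAAAB/4Af4AAAAAAAAAAA/8Af4AAAAAAAAAAAf/Af4AAAAAAAAAAAP/gf4AAAAAAAAAAAD/wfwAAAAAAAAAAAB/4fwAAAAAAAAAAAA/+fgAAAAAAAAAAAAf//AAAAAAAAAAAAAP/+AAAAAAAAAAAAAH/8AAAAAAAAAAAAAD/8AAAAAAAAAAAAAB/8AAAAAAAAAAAAAA/8AAAAAAAAAAAAAAf+AAAAAAAAAAAAAAP+AAAAAAAAAAAAAAP+AAAAAAAAAAAAAAP/AAAAAAAAAAAAAAP/AAAAAAAAAAAAAAP/gAAAAAAAAAAAAAP/wAAAAAAAAAAAAAP/4AAAAAAAAAAAAAP/4AAAAAAAAAAAAAP/8AAAAAAAAAAAAAP/8AAAAAAAAAAAAAP/+AAAAAAAAAAAAAP//AAMAAAAAAAAAAP//AAOAAAAAAAAAAP//AAfAAAAAAAAAAP/+AAfgAAAAAAAAAf/4AAfgAAAAAAAAAf+AAAfAAAAAAAAAAf8AAAeAAAAAAAAAAf8AAAcAAAAAAAAAAf+AAAIAAAAAAAAAAf+AAAAAAAAAAAAAAf/AAAAAAAAAAAAAAP/AAAAAAAAAAAAAAP/AAAAAAAAAAAAAAH/AAAAAAAAAAAAAAB/AAAAwAAAAAAAAgA+AAAB4AAAAAAADwAcADgB+AAAAAAOf8AAAH4D/wAAAAAf/+AAAP8P/4AAAAAP//gAAP4P/4AAAAAB//4AAPwP/wAAAAAA//8MAHAP/AAAAAAA///+AAAP8BgAAAAB///+AAAP4BwAAAAB///+AAAHgAgAAAAB///+AAACAAAAAAAB///+AAAAAAAAAAAB///+AAAAAAABwAAA///+AAAAAAABwAAA///+AAAAAAAAgAAAf///AAAAAAAAAAAAD/8fAAAAAAAAAAAAAf4OAAAAAAAAAAAAAHwOAAAAAAA="/>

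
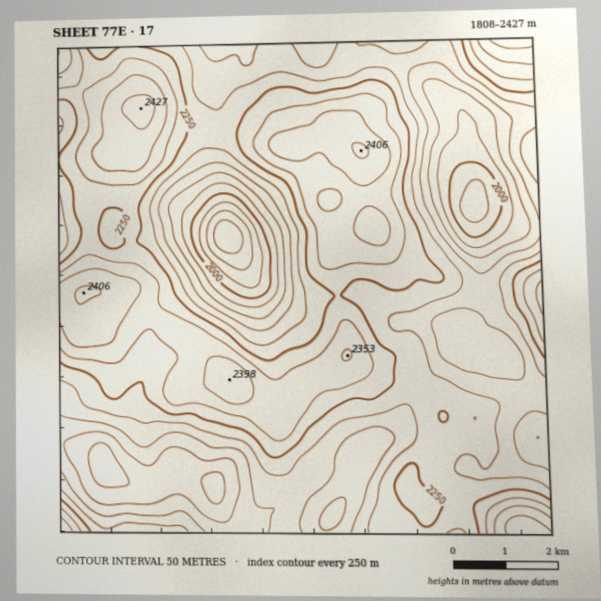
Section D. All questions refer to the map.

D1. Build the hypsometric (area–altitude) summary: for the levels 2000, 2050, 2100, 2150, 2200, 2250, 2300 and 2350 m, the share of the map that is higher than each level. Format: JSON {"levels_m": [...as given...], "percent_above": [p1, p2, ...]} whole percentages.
{"levels_m": [2000, 2050, 2100, 2150, 2200, 2250, 2300, 2350], "percent_above": [96, 93, 86, 74, 58, 39, 24, 9]}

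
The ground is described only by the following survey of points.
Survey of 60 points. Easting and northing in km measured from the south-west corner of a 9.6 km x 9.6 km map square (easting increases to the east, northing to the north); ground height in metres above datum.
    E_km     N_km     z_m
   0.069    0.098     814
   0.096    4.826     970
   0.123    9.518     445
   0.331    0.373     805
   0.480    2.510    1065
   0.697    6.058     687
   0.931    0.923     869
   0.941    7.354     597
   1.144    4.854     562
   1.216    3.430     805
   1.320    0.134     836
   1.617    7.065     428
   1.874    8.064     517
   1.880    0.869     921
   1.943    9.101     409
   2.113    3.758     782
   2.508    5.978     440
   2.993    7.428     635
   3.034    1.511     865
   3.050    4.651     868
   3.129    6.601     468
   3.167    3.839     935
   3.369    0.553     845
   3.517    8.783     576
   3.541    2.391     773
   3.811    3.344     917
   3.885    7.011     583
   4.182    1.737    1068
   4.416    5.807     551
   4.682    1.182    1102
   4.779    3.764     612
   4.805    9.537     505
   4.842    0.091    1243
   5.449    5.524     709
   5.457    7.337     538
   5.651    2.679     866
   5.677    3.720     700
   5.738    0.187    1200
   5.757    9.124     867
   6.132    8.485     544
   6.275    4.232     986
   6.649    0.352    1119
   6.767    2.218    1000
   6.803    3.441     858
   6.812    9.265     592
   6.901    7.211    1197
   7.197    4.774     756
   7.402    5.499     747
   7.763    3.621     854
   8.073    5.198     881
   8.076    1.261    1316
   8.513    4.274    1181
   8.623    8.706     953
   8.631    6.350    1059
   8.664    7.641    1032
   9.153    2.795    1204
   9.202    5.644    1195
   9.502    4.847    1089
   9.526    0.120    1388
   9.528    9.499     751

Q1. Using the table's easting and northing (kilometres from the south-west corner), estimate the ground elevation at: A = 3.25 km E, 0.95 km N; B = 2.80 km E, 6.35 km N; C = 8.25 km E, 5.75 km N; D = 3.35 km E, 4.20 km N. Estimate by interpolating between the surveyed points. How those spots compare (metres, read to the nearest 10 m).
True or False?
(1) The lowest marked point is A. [False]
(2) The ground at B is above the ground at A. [False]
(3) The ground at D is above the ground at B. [True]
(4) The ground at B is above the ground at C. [False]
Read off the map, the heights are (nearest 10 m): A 830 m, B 440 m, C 980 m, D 940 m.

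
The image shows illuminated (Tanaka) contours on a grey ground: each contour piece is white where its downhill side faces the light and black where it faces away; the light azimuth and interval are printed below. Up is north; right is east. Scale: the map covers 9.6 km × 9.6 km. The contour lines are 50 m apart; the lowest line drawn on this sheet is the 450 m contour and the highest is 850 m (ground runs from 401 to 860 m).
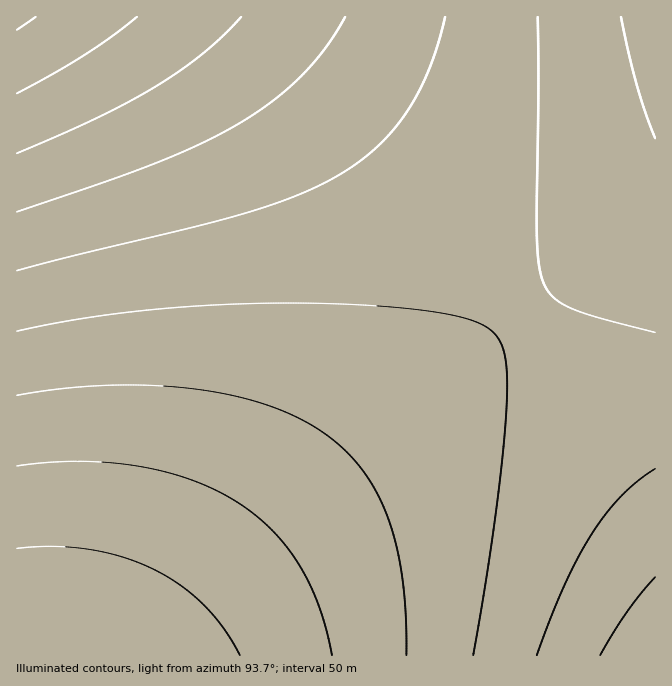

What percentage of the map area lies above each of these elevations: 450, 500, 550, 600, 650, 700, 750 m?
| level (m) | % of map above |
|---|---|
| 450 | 95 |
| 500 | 88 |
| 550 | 76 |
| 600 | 51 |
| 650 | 23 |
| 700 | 11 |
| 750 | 4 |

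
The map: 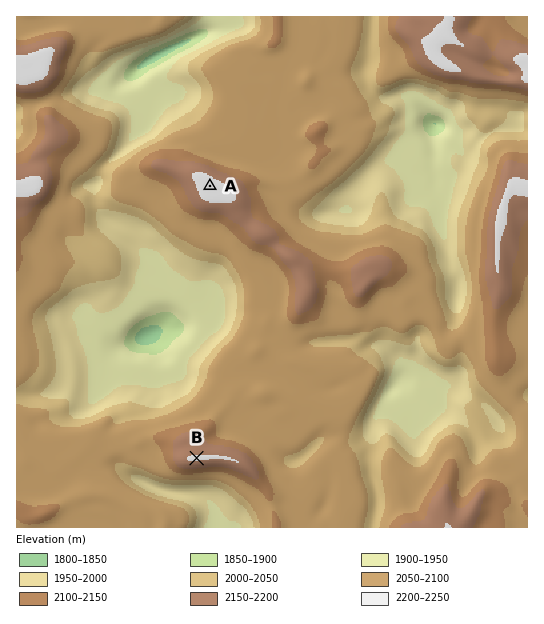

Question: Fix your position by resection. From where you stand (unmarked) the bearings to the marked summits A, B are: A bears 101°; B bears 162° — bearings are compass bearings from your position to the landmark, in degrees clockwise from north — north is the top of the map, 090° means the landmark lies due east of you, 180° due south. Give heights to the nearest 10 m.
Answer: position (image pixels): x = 101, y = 165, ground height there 2010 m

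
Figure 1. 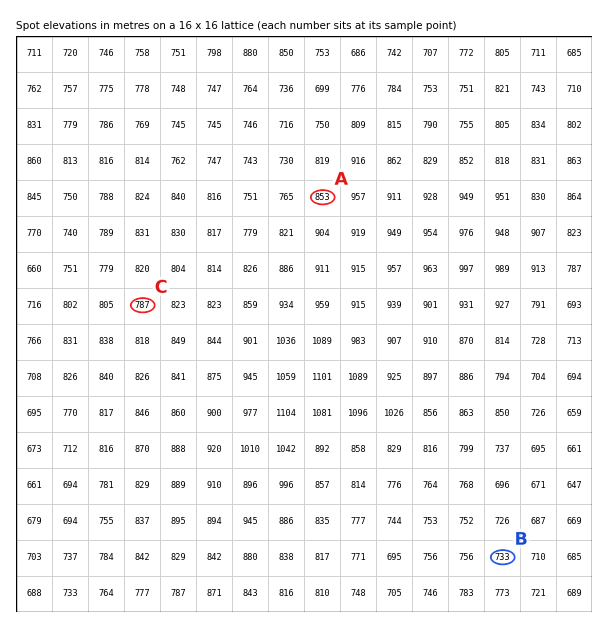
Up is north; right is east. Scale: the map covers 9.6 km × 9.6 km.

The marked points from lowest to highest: B C A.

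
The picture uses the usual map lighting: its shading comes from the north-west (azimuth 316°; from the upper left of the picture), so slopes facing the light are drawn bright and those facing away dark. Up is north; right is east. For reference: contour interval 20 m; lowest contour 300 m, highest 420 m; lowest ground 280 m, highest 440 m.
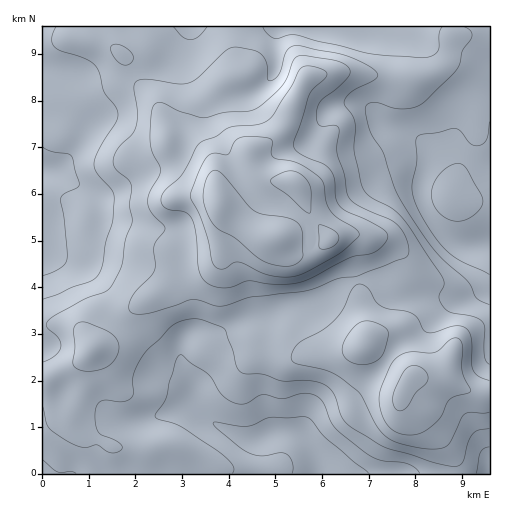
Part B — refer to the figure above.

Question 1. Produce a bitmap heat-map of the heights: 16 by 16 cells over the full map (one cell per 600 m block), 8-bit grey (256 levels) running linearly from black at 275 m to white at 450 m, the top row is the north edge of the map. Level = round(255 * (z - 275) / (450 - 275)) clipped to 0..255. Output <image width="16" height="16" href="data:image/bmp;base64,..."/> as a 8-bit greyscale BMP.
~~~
<image width="16" height="16" href="data:image/bmp;base64,Qk02BQAAAAAAADYEAAAoAAAAEAAAABAAAAABAAgAAAAAAAABAAATCwAAEwsAAAABAAAAAAAAAAAAAAEBAQACAgIAAwMDAAQEBAAFBQUABgYGAAcHBwAICAgACQkJAAoKCgALCwsADAwMAA0NDQAODg4ADw8PABAQEAAREREAEhISABMTEwAUFBQAFRUVABYWFgAXFxcAGBgYABkZGQAaGhoAGxsbABwcHAAdHR0AHh4eAB8fHwAgICAAISEhACIiIgAjIyMAJCQkACUlJQAmJiYAJycnACgoKAApKSkAKioqACsrKwAsLCwALS0tAC4uLgAvLy8AMDAwADExMQAyMjIAMzMzADQ0NAA1NTUANjY2ADc3NwA4ODgAOTk5ADo6OgA7OzsAPDw8AD09PQA+Pj4APz8/AEBAQABBQUEAQkJCAENDQwBEREQARUVFAEZGRgBHR0cASEhIAElJSQBKSkoAS0tLAExMTABNTU0ATk5OAE9PTwBQUFAAUVFRAFJSUgBTU1MAVFRUAFVVVQBWVlYAV1dXAFhYWABZWVkAWlpaAFtbWwBcXFwAXV1dAF5eXgBfX18AYGBgAGFhYQBiYmIAY2NjAGRkZABlZWUAZmZmAGdnZwBoaGgAaWlpAGpqagBra2sAbGxsAG1tbQBubm4Ab29vAHBwcABxcXEAcnJyAHNzcwB0dHQAdXV1AHZ2dgB3d3cAeHh4AHl5eQB6enoAe3t7AHx8fAB9fX0Afn5+AH9/fwCAgIAAgYGBAIKCggCDg4MAhISEAIWFhQCGhoYAh4eHAIiIiACJiYkAioqKAIuLiwCMjIwAjY2NAI6OjgCPj48AkJCQAJGRkQCSkpIAk5OTAJSUlACVlZUAlpaWAJeXlwCYmJgAmZmZAJqamgCbm5sAnJycAJ2dnQCenp4An5+fAKCgoAChoaEAoqKiAKOjowCkpKQApaWlAKampgCnp6cAqKioAKmpqQCqqqoAq6urAKysrACtra0Arq6uAK+vrwCwsLAAsbGxALKysgCzs7MAtLS0ALW1tQC2trYAt7e3ALi4uAC5ubkAurq6ALu7uwC8vLwAvb29AL6+vgC/v78AwMDAAMHBwQDCwsIAw8PDAMTExADFxcUAxsbGAMfHxwDIyMgAycnJAMrKygDLy8sAzMzMAM3NzQDOzs4Az8/PANDQ0ADR0dEA0tLSANPT0wDU1NQA1dXVANbW1gDX19cA2NjYANnZ2QDa2toA29vbANzc3ADd3d0A3t7eAN/f3wDg4OAA4eHhAOLi4gDj4+MA5OTkAOXl5QDm5uYA5+fnAOjo6ADp6ekA6urqAOvr6wDs7OwA7e3tAO7u7gDv7+8A8PDwAPHx8QDy8vIA8/PzAPT09AD19fUA9vb2APf39wD4+PgA+fn5APr6+gD7+/sA/Pz8AP39/QD+/v4A////AElTWFZSTEEsJhUYM0hbZkheYlpRTjsoIBscPGKNmIRhZmddUj0tOT04Nlt9rq+YiW92cllDO09cZGl6i6W3qYNgiIFnT0xbbHWAkKiXk5xzYXd2d2tgaGpvc3+UinpvYD9RZX2DhZCGhX54fXdsWj8iMlFxgpe2v9HCnol9bkAfHzRJbH+dzuHn1M2tjU4bEiIxQWyVuObU0NKpfl0pKSUbLE1qj7nWy9TKklxBIygjIzBWbo2etcSylX5UOSQjIyswQWeJg46Zpox2SzMsJyYtOEZkcHBzbouZclFOSzMpMTtVXVNWampmlINhU1BFNENUWlRJRFVTSUo7MC80RDw="/>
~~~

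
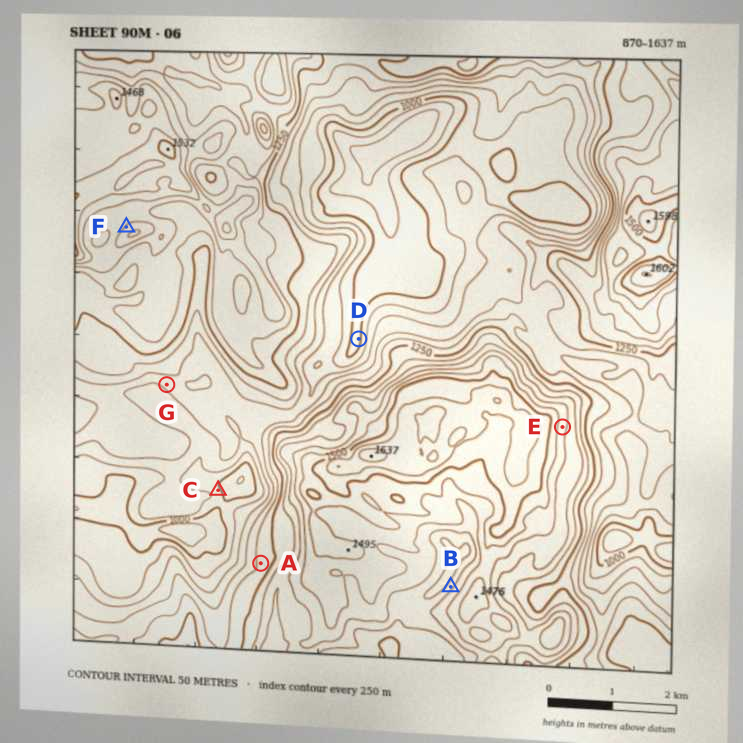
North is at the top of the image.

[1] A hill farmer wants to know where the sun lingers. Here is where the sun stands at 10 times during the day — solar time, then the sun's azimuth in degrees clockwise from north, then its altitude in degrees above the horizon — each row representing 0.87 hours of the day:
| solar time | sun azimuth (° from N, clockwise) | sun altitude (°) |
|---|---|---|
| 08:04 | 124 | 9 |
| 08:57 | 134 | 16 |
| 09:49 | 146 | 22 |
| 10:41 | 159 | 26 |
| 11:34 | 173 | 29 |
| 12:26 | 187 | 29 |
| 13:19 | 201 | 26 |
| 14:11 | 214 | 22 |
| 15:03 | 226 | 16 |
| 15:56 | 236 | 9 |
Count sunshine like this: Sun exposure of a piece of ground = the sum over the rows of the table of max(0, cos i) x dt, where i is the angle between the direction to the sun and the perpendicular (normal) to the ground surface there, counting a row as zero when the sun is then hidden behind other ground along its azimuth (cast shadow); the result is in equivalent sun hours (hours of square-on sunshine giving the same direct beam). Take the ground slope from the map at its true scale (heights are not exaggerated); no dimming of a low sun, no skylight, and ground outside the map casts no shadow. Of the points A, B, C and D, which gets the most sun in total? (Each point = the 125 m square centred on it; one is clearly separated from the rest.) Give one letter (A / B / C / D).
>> A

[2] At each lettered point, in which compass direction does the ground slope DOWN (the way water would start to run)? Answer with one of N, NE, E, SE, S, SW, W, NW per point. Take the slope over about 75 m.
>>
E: E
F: NW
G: SW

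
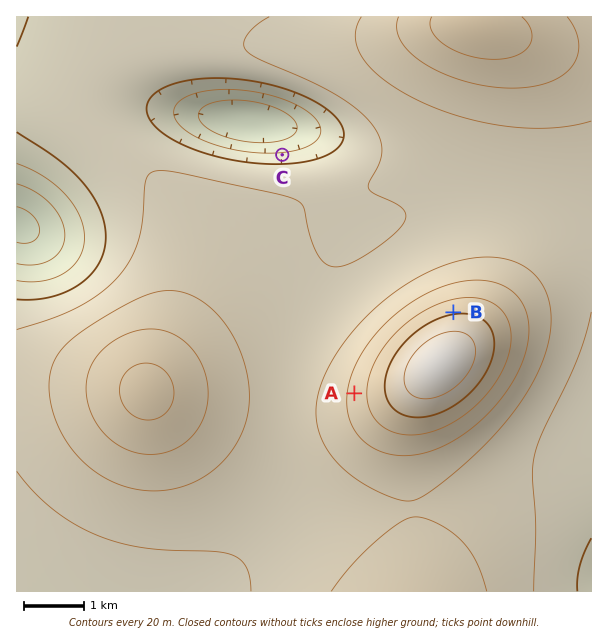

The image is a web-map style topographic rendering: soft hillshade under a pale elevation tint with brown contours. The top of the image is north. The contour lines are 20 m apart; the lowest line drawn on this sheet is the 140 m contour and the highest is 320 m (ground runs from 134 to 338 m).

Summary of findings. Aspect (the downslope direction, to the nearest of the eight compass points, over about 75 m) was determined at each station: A W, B N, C N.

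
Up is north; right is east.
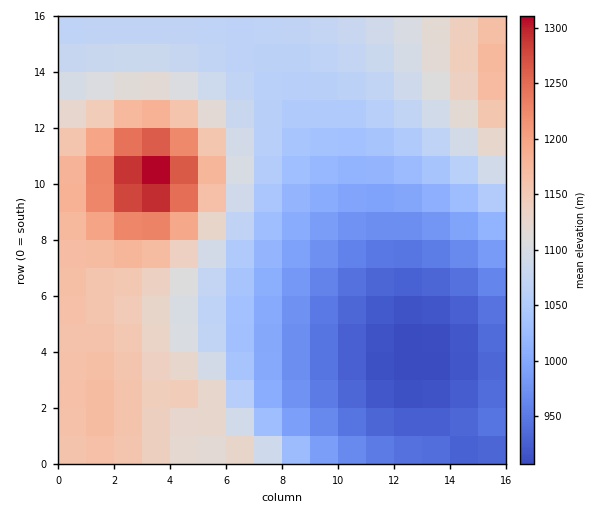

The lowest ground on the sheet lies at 900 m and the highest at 1320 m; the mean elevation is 1060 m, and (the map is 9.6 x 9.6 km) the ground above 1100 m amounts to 33.1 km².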